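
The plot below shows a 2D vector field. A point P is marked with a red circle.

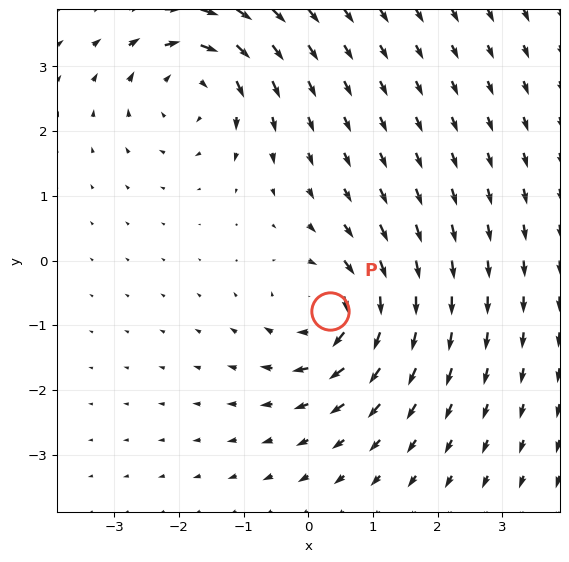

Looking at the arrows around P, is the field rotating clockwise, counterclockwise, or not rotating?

clockwise

Near P at (0.3, -0.8) the arrows circulate clockwise. The curl (z-component) there is about -5; negative curl means clockwise rotation.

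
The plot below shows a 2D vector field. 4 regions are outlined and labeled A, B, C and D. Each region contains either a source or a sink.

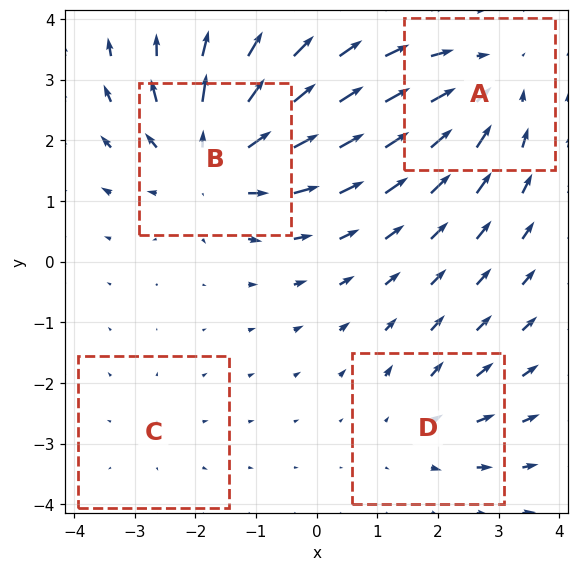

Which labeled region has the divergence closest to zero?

C

Divergence at each region's feature centre — A: about -4, B: about +6, C: about +2, D: about +3. Region C is closest to zero.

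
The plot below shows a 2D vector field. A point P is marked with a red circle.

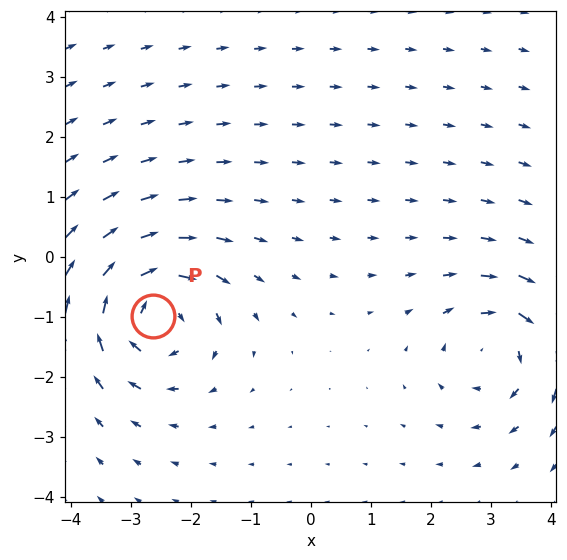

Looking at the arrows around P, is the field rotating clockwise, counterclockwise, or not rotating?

Near P at (-2.6, -1.0) the arrows circulate clockwise. The curl (z-component) there is about -6; negative curl means clockwise rotation.

clockwise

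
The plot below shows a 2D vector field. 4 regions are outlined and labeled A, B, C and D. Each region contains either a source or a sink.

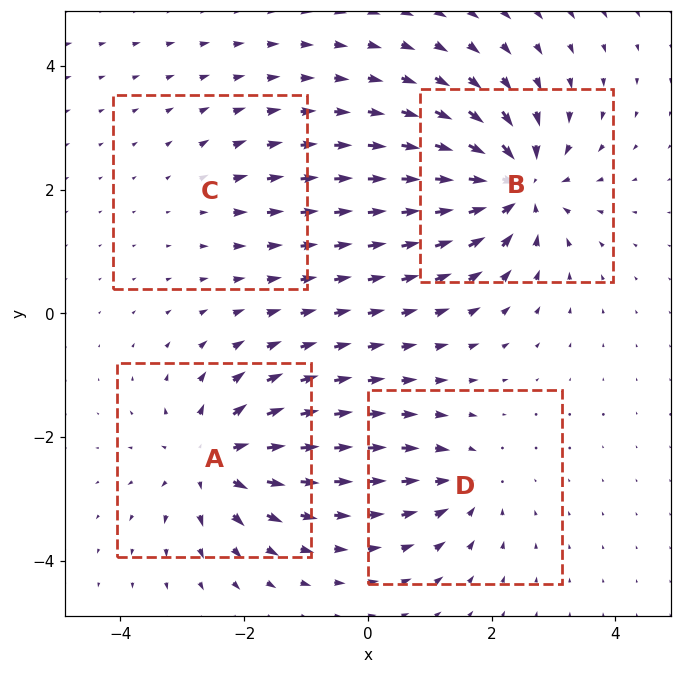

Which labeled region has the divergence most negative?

Divergence at each region's feature centre — A: about +6, B: about -8, C: about +2, D: about -4. Region B is most negative.

B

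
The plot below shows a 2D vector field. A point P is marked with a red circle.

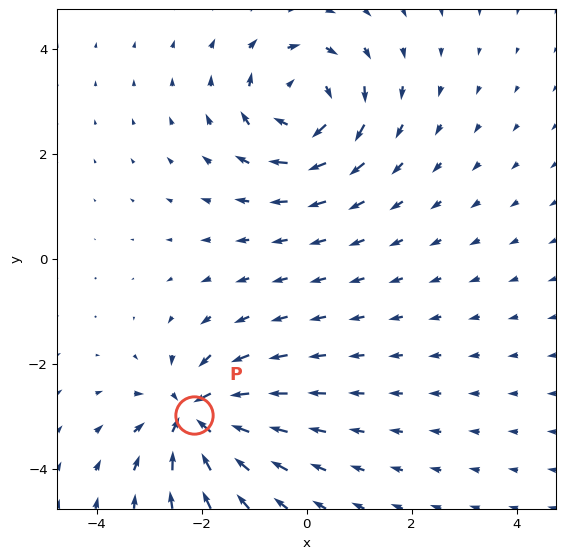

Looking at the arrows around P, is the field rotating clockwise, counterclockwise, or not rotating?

Near P at (-2.1, -3.0) the arrows show no circulation. The curl there is ≈0.

not rotating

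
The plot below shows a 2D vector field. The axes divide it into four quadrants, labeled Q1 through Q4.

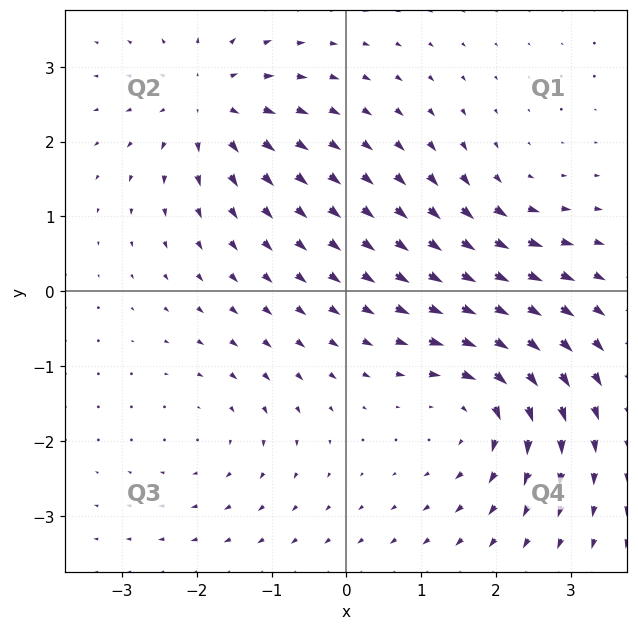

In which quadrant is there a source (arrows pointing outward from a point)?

Q2

The source sits at approximately (-1.8, 2.5), which lies in quadrant Q2. The divergence there is about +5, positive as expected for a source.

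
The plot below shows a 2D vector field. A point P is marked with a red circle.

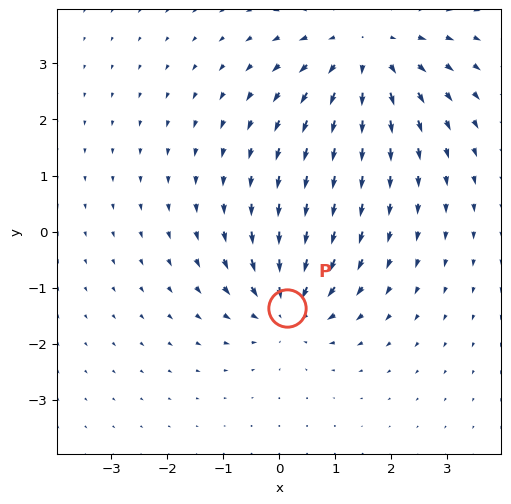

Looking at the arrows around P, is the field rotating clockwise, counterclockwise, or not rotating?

Near P at (0.1, -1.4) the arrows show no circulation. The curl there is ≈0.

not rotating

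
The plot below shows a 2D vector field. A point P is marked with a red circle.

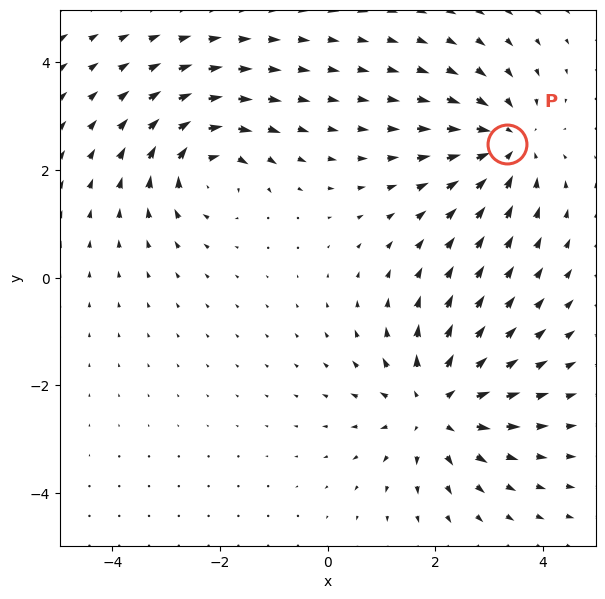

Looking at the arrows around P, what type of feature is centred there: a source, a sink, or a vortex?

At P (3.3, 2.5) the arrows converge inward. Divergence about -4, curl ≈0 — negative divergence with near-zero curl is a sink.

sink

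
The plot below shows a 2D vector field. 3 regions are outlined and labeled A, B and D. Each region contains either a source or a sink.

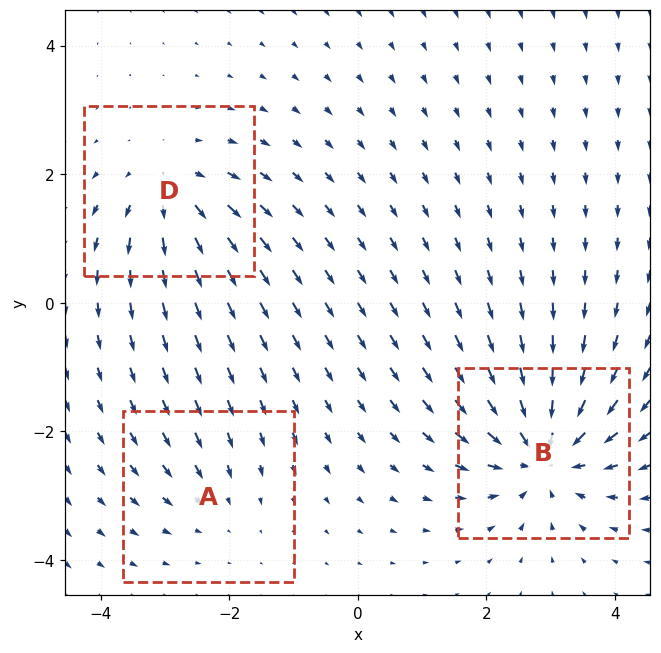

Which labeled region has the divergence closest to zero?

A

Divergence at each region's feature centre — A: about -2, B: about -6, D: about +4. Region A is closest to zero.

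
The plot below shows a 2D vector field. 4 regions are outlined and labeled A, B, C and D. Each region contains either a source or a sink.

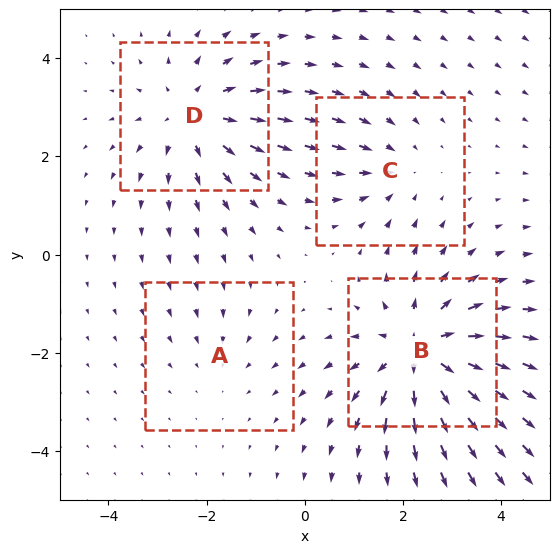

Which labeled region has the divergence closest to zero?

Divergence at each region's feature centre — A: about -2, B: about +6, C: about -3, D: about +4. Region A is closest to zero.

A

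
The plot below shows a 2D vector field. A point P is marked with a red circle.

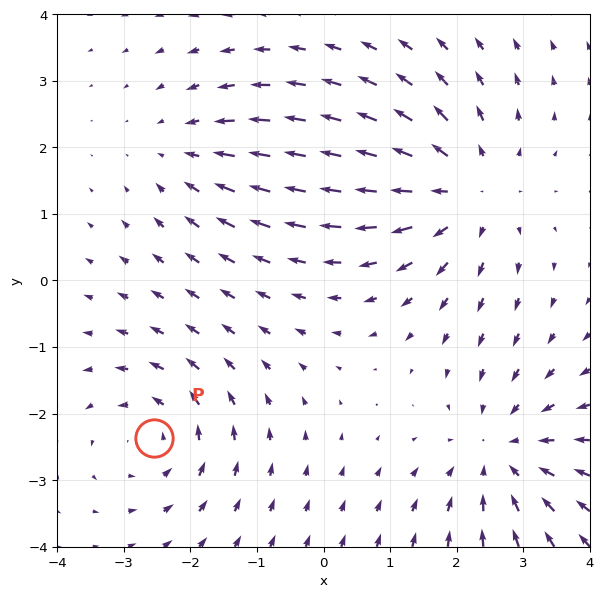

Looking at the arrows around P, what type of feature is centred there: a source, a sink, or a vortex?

At P (-2.5, -2.4) the arrows circulate counterclockwise. Divergence ≈0, curl about +4 — near-zero divergence with nonzero curl is a vortex.

vortex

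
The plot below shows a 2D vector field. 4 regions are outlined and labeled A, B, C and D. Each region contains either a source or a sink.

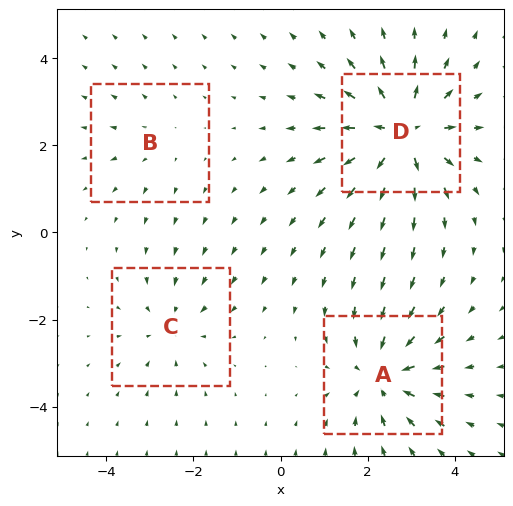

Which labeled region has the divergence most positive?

D

Divergence at each region's feature centre — A: about -5, B: about +2, C: about -3, D: about +7. Region D is most positive.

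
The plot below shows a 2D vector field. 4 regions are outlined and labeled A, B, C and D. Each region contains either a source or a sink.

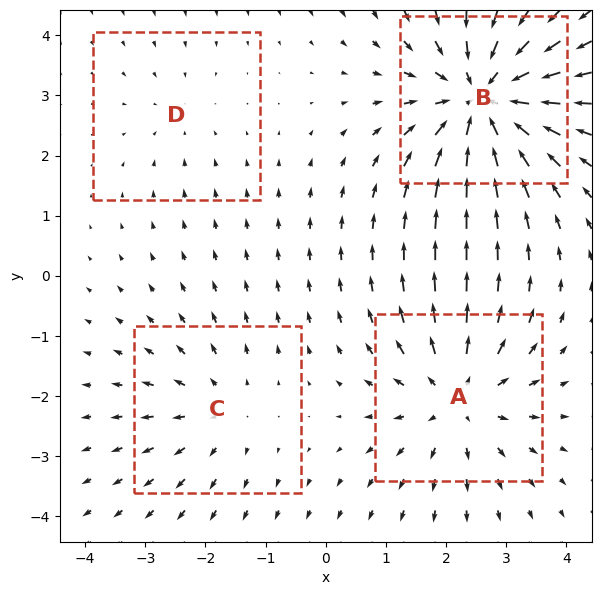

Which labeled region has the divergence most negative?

B

Divergence at each region's feature centre — A: about +5, B: about -6, C: about +3, D: about -2. Region B is most negative.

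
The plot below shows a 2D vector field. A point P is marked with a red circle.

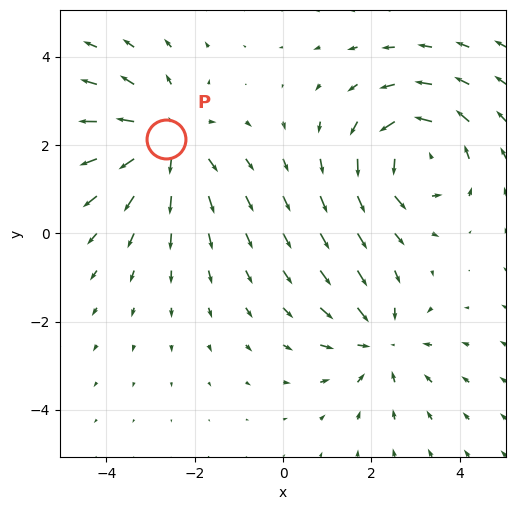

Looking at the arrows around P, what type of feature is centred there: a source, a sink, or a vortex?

source

At P (-2.7, 2.1) the arrows spread outward. Divergence about +4, curl ≈0 — positive divergence with near-zero curl is a source.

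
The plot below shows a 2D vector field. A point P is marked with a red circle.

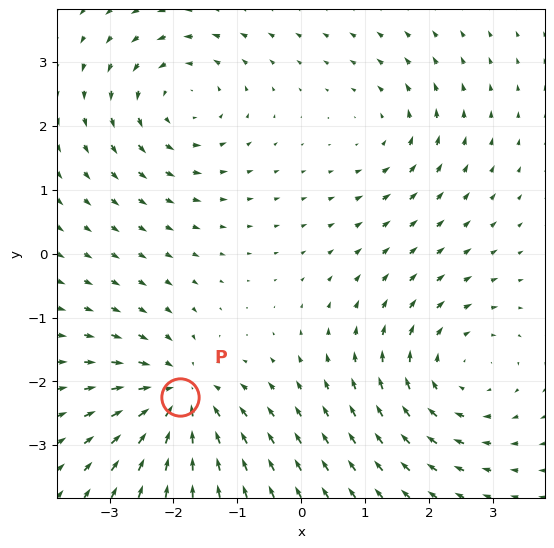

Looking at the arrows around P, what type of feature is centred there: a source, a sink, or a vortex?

sink

At P (-1.9, -2.2) the arrows converge inward. Divergence about -6, curl ≈0 — negative divergence with near-zero curl is a sink.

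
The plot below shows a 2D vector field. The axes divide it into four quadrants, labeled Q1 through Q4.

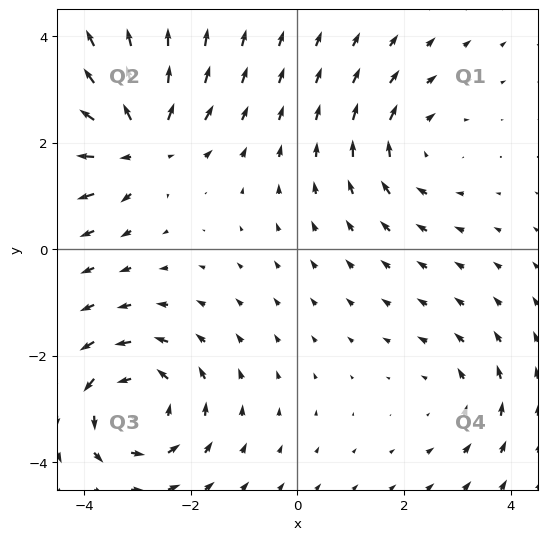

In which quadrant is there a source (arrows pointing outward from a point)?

The source sits at approximately (-3.0, 2.0), which lies in quadrant Q2. The divergence there is about +6, positive as expected for a source.

Q2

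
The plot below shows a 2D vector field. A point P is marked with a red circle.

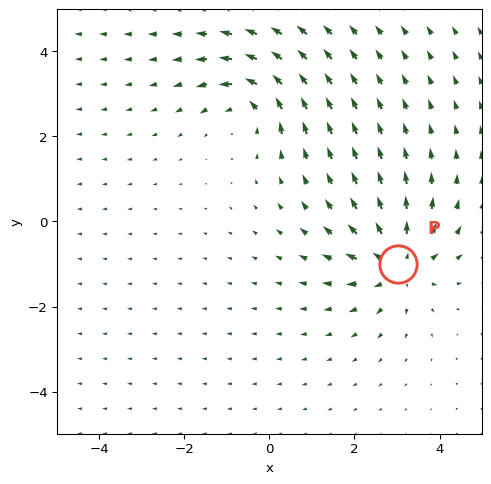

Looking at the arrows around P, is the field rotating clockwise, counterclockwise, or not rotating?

not rotating

Near P at (3.0, -1.0) the arrows show no circulation. The curl there is ≈0.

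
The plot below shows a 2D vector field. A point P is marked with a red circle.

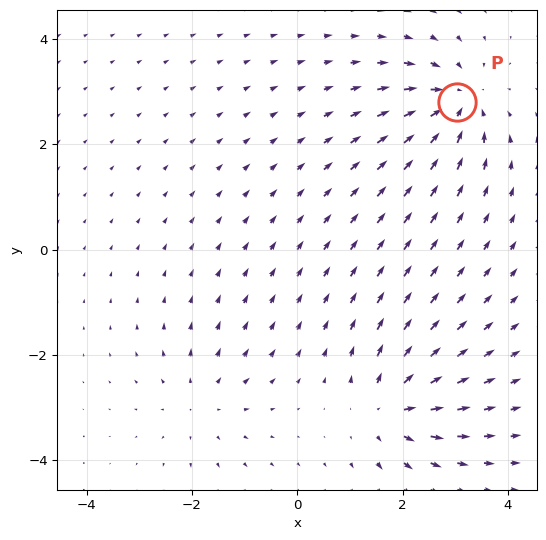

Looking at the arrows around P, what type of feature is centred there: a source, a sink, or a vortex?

At P (3.0, 2.8) the arrows converge inward. Divergence about -5, curl ≈0 — negative divergence with near-zero curl is a sink.

sink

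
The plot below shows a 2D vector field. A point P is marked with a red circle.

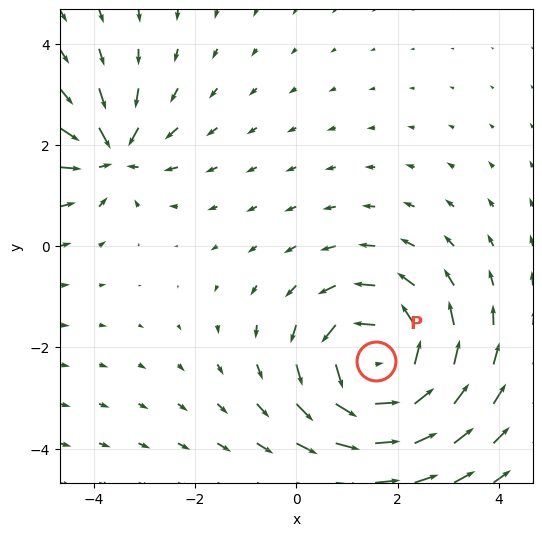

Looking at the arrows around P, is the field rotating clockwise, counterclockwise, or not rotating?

counterclockwise

Near P at (1.6, -2.3) the arrows circulate counterclockwise. The curl (z-component) there is about +5; positive curl means counterclockwise rotation.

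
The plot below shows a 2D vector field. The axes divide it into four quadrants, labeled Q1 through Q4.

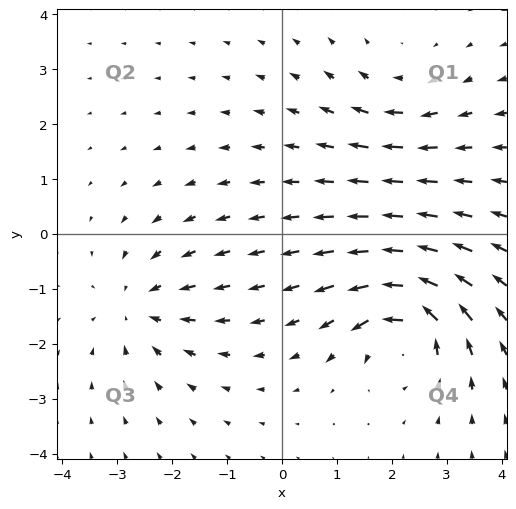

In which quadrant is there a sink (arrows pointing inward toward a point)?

The sink sits at approximately (-2.6, -1.3), which lies in quadrant Q3. The divergence there is about -4, negative as expected for a sink.

Q3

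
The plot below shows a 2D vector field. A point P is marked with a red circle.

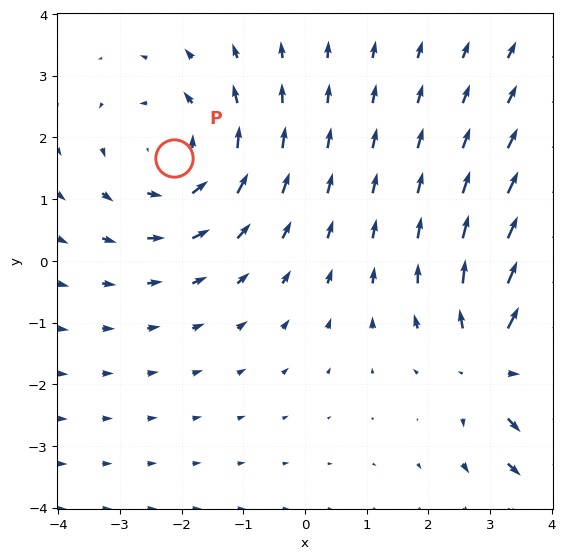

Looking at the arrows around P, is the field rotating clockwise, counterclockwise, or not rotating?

Near P at (-2.1, 1.7) the arrows circulate counterclockwise. The curl (z-component) there is about +2; positive curl means counterclockwise rotation.

counterclockwise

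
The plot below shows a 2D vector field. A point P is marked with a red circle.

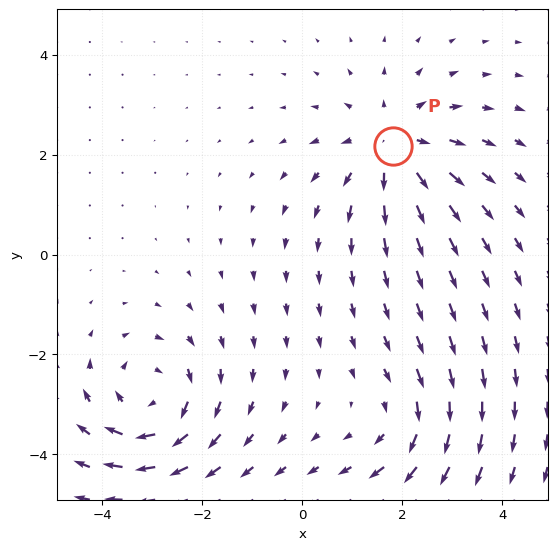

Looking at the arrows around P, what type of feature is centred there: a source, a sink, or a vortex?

At P (1.8, 2.2) the arrows spread outward. Divergence about +4, curl ≈0 — positive divergence with near-zero curl is a source.

source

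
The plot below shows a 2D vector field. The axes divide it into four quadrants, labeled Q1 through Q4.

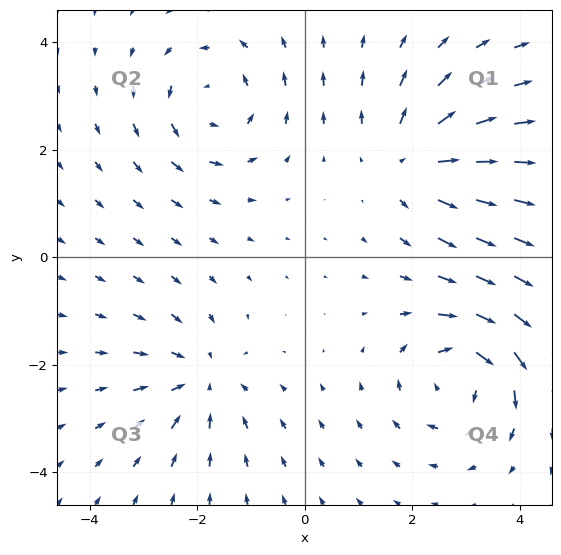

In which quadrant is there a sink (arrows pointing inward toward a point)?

Q3

The sink sits at approximately (-1.9, -2.3), which lies in quadrant Q3. The divergence there is about -4, negative as expected for a sink.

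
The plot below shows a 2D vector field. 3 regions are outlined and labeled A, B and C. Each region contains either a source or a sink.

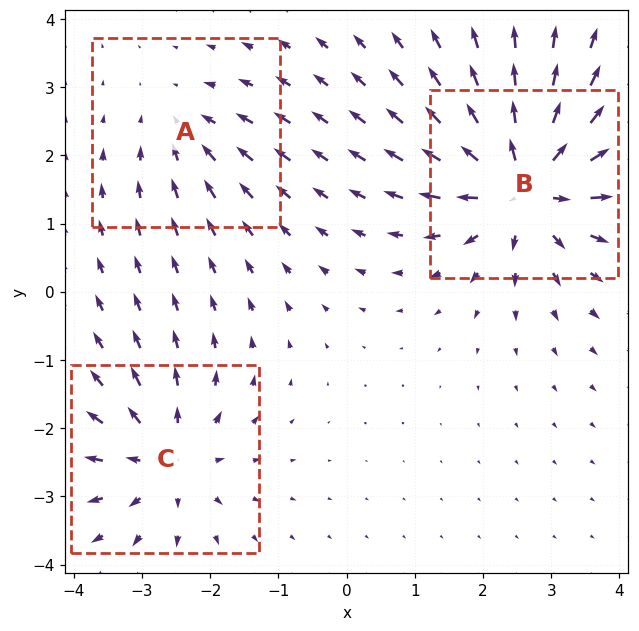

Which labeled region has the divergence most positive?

B

Divergence at each region's feature centre — A: about -2, B: about +6, C: about +4. Region B is most positive.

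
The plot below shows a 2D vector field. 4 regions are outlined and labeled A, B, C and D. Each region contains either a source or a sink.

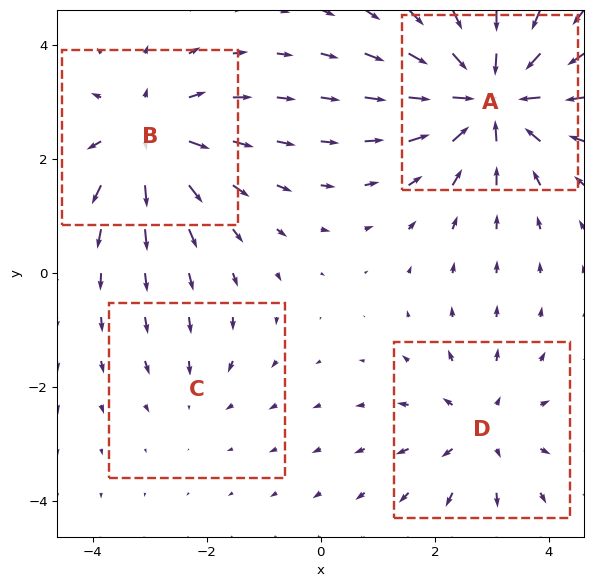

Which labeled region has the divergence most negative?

Divergence at each region's feature centre — A: about -6, B: about +5, C: about -2, D: about +3. Region A is most negative.

A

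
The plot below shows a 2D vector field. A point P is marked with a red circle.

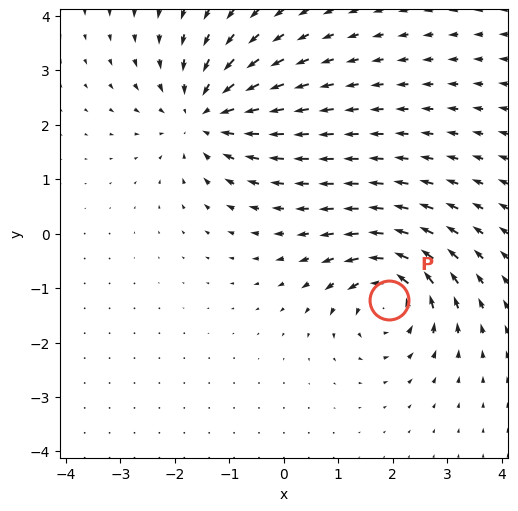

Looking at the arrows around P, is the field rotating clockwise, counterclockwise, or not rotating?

counterclockwise

Near P at (1.9, -1.2) the arrows circulate counterclockwise. The curl (z-component) there is about +5; positive curl means counterclockwise rotation.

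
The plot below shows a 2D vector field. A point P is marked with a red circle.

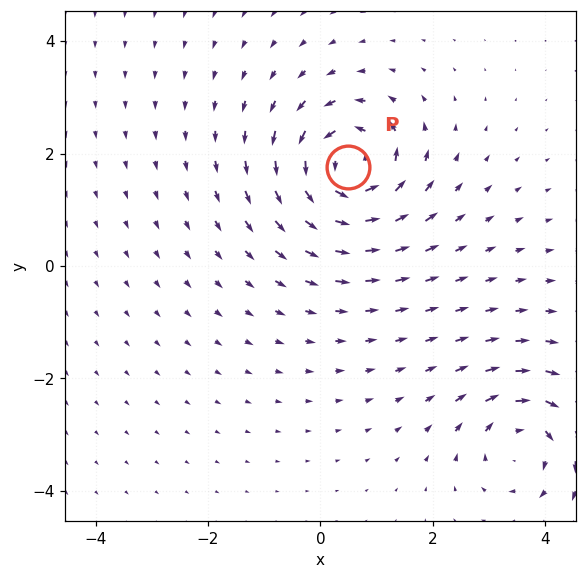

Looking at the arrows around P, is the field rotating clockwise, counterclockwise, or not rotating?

counterclockwise

Near P at (0.5, 1.8) the arrows circulate counterclockwise. The curl (z-component) there is about +6; positive curl means counterclockwise rotation.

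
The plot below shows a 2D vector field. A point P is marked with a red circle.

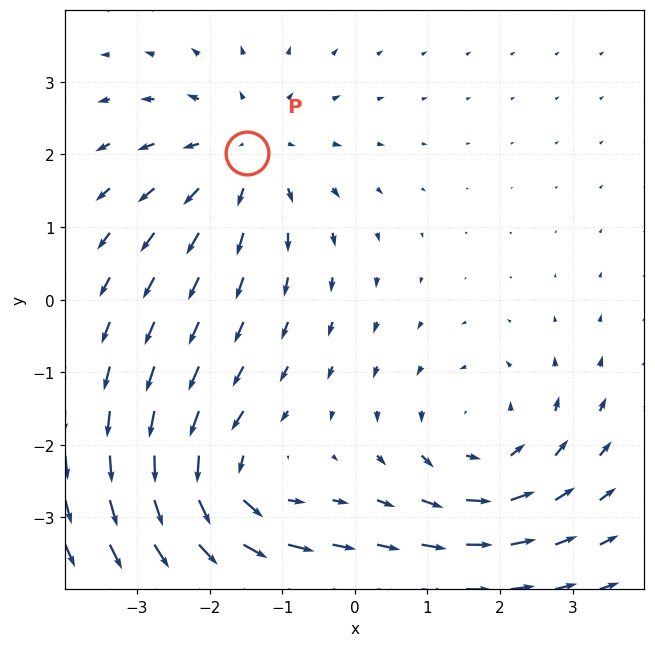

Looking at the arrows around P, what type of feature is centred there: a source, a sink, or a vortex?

source

At P (-1.5, 2.0) the arrows spread outward. Divergence about +4, curl ≈0 — positive divergence with near-zero curl is a source.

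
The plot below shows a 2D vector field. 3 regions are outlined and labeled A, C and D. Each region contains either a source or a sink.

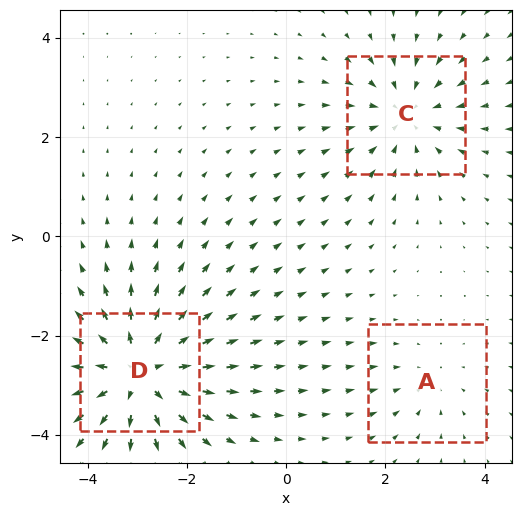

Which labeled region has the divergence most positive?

Divergence at each region's feature centre — A: about -2, C: about -3, D: about +5. Region D is most positive.

D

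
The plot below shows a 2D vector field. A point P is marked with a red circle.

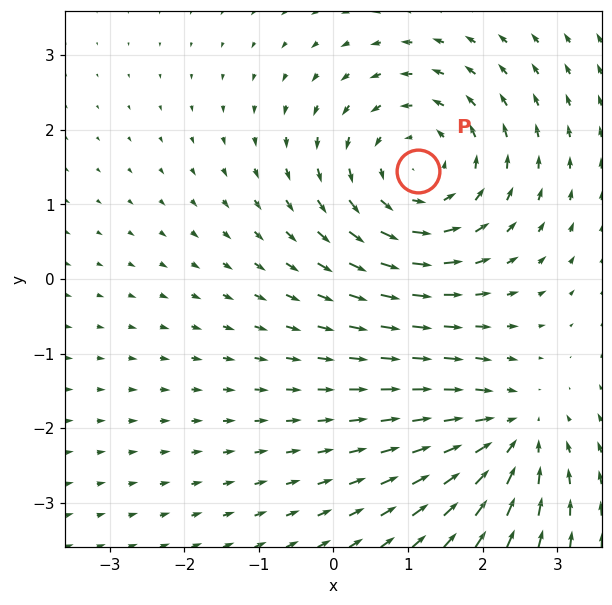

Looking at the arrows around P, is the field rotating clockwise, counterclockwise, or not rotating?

counterclockwise

Near P at (1.1, 1.4) the arrows circulate counterclockwise. The curl (z-component) there is about +4; positive curl means counterclockwise rotation.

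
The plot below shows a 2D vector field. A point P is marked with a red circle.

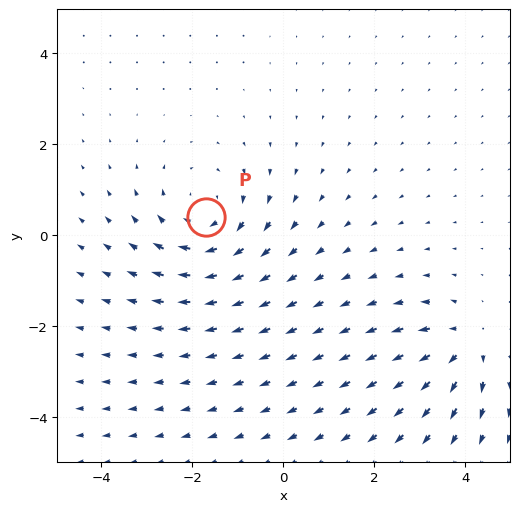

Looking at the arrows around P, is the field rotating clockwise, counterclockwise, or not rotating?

clockwise

Near P at (-1.7, 0.4) the arrows circulate clockwise. The curl (z-component) there is about -3; negative curl means clockwise rotation.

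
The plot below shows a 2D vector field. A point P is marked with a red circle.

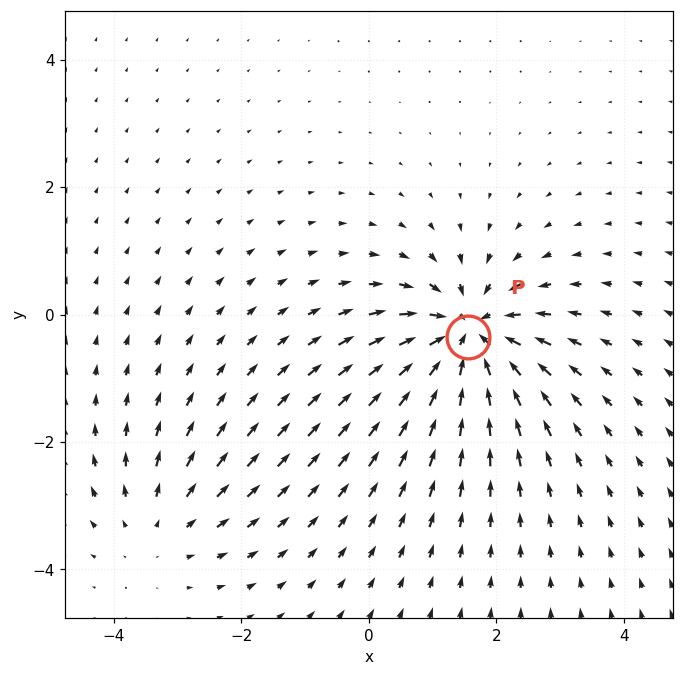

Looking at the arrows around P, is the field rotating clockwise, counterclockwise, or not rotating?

Near P at (1.5, -0.3) the arrows show no circulation. The curl there is ≈0.

not rotating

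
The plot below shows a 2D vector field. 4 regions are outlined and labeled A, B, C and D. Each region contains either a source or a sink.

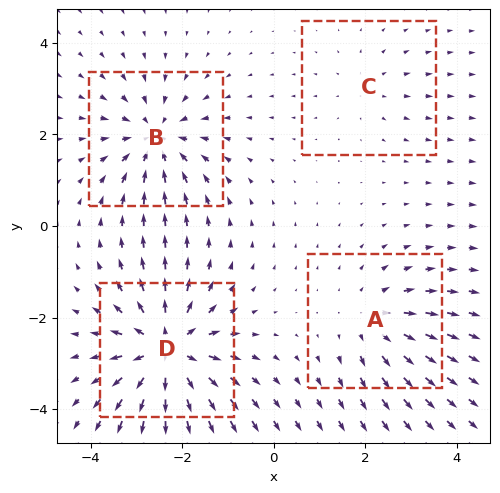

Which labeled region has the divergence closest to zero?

C

Divergence at each region's feature centre — A: about +4, B: about -5, C: about +2, D: about +7. Region C is closest to zero.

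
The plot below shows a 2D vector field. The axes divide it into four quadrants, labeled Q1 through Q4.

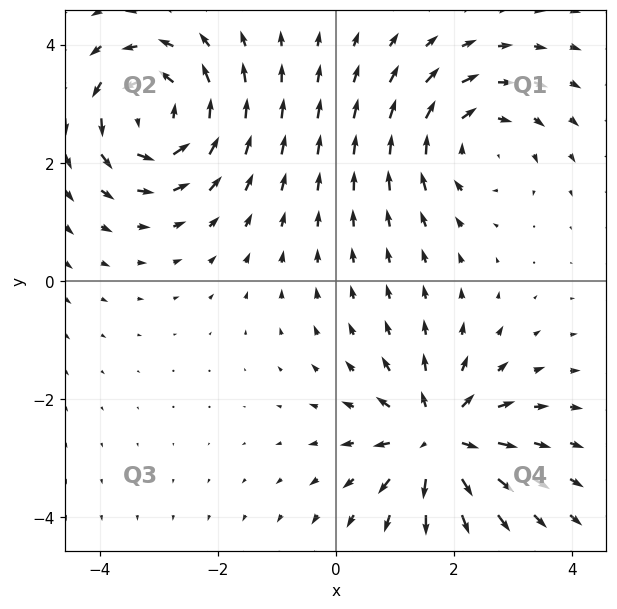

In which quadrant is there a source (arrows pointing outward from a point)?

Q4

The source sits at approximately (1.7, -2.7), which lies in quadrant Q4. The divergence there is about +6, positive as expected for a source.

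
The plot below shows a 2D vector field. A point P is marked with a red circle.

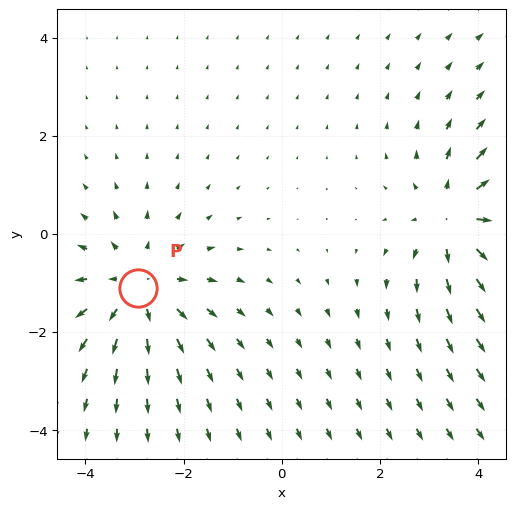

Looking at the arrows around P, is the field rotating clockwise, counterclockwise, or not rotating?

not rotating

Near P at (-2.9, -1.1) the arrows show no circulation. The curl there is ≈0.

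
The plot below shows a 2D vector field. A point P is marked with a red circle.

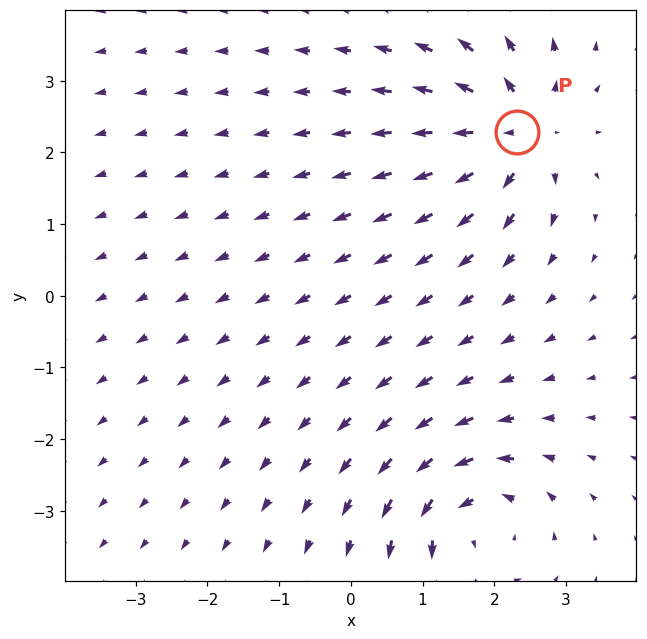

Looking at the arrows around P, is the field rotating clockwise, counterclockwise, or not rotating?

Near P at (2.3, 2.3) the arrows show no circulation. The curl there is ≈0.

not rotating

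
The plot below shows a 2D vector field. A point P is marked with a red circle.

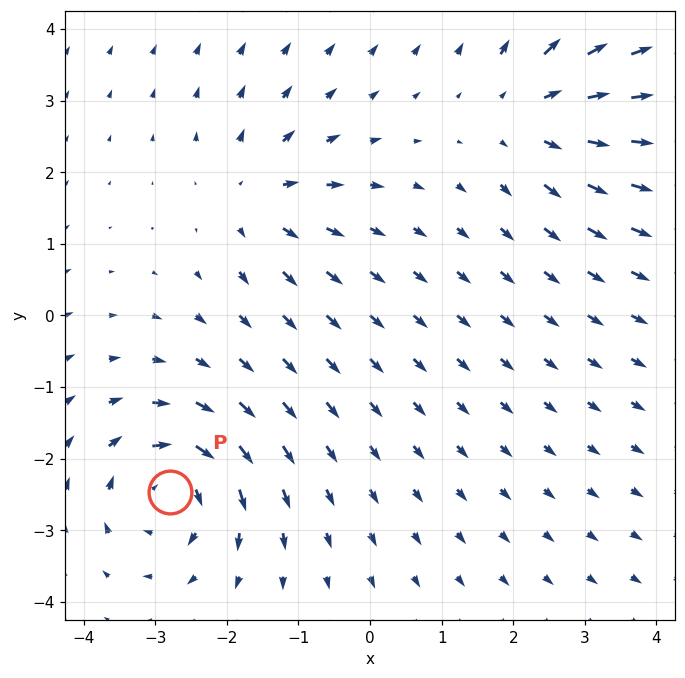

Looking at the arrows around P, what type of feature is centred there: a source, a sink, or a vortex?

At P (-2.8, -2.5) the arrows circulate clockwise. Divergence ≈0, curl about -6 — near-zero divergence with nonzero curl is a vortex.

vortex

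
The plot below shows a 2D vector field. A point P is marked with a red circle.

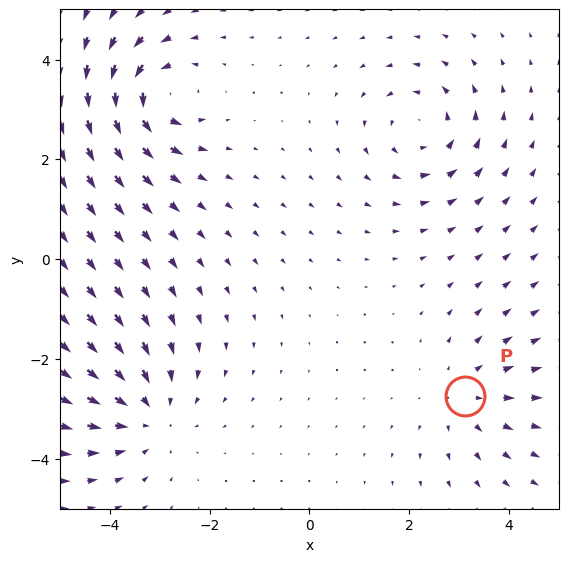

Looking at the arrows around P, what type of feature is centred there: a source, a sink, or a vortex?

source

At P (3.1, -2.8) the arrows spread outward. Divergence about +3, curl ≈0 — positive divergence with near-zero curl is a source.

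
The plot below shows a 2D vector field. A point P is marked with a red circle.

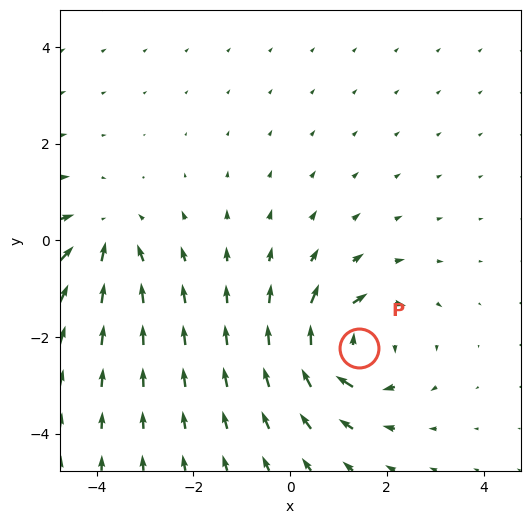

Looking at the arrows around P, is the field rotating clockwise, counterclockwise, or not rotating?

Near P at (1.4, -2.2) the arrows circulate clockwise. The curl (z-component) there is about -5; negative curl means clockwise rotation.

clockwise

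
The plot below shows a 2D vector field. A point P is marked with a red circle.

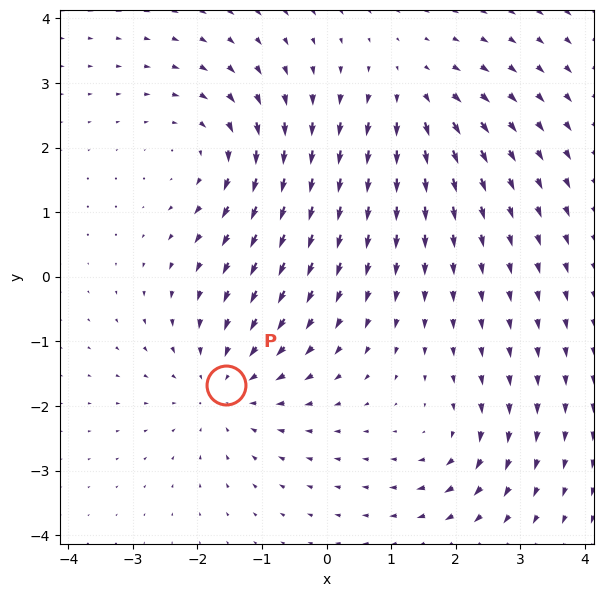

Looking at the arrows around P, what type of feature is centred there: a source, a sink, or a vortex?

At P (-1.6, -1.7) the arrows converge inward. Divergence about -4, curl ≈0 — negative divergence with near-zero curl is a sink.

sink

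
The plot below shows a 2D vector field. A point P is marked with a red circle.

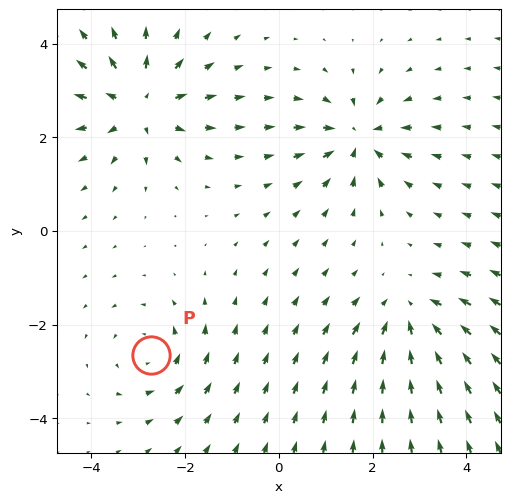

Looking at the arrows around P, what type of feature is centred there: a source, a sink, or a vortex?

At P (-2.7, -2.7) the arrows circulate counterclockwise. Divergence ≈0, curl about +3 — near-zero divergence with nonzero curl is a vortex.

vortex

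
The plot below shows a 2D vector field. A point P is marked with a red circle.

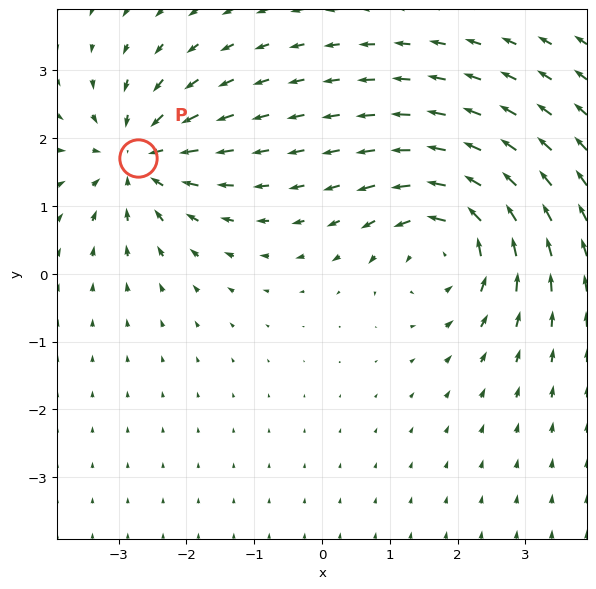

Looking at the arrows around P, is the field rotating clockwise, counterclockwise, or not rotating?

Near P at (-2.7, 1.7) the arrows show no circulation. The curl there is ≈0.

not rotating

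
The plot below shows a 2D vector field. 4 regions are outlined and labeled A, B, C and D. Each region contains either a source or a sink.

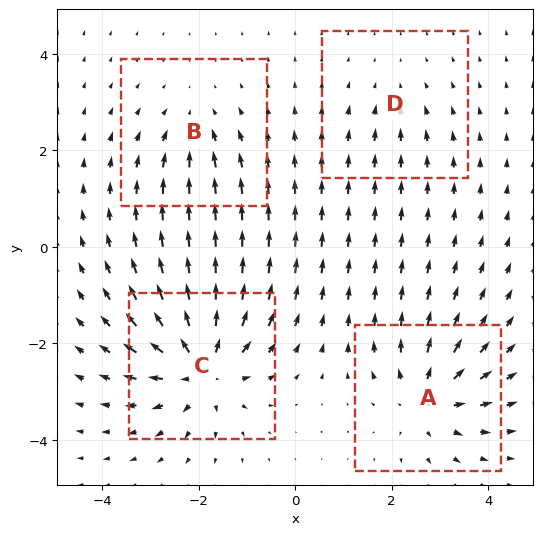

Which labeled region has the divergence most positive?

Divergence at each region's feature centre — A: about +6, B: about -3, C: about +8, D: about -2. Region C is most positive.

C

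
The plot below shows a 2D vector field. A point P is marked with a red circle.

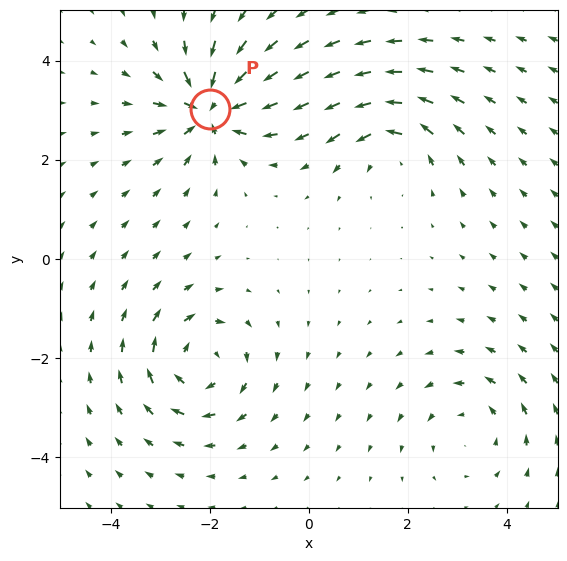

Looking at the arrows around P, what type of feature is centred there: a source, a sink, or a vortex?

sink

At P (-2.0, 3.0) the arrows converge inward. Divergence about -7, curl ≈0 — negative divergence with near-zero curl is a sink.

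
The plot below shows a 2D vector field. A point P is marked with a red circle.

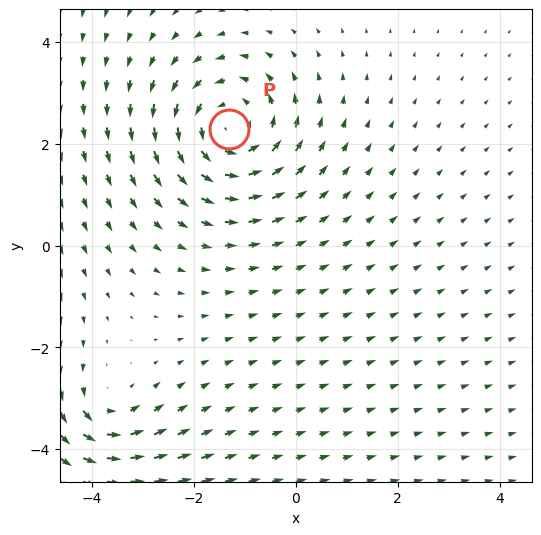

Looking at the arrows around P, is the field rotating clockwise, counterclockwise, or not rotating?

counterclockwise

Near P at (-1.3, 2.3) the arrows circulate counterclockwise. The curl (z-component) there is about +4; positive curl means counterclockwise rotation.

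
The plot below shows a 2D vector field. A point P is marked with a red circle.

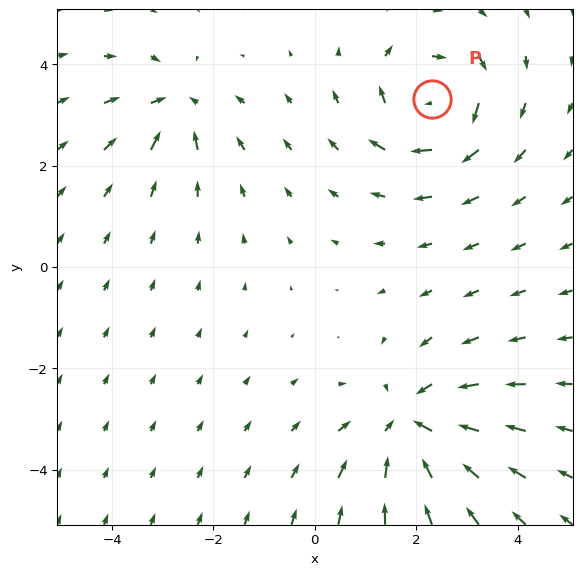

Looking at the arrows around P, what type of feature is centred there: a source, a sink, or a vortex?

vortex

At P (2.3, 3.3) the arrows circulate clockwise. Divergence ≈0, curl about -5 — near-zero divergence with nonzero curl is a vortex.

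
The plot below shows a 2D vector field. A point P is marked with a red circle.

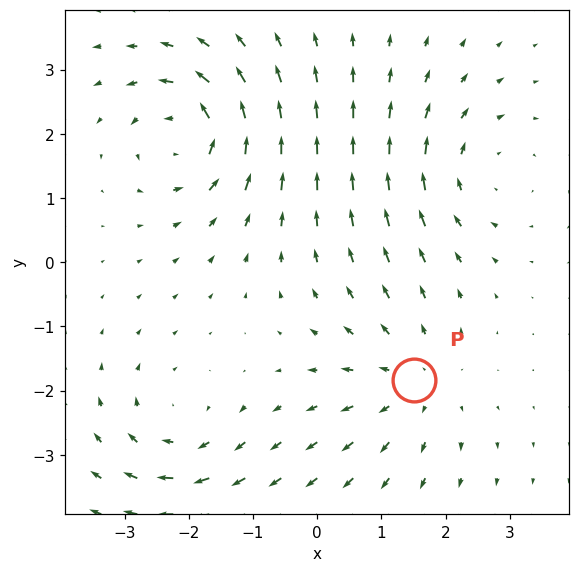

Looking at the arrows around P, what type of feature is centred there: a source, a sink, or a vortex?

At P (1.5, -1.8) the arrows spread outward. Divergence about +3, curl ≈0 — positive divergence with near-zero curl is a source.

source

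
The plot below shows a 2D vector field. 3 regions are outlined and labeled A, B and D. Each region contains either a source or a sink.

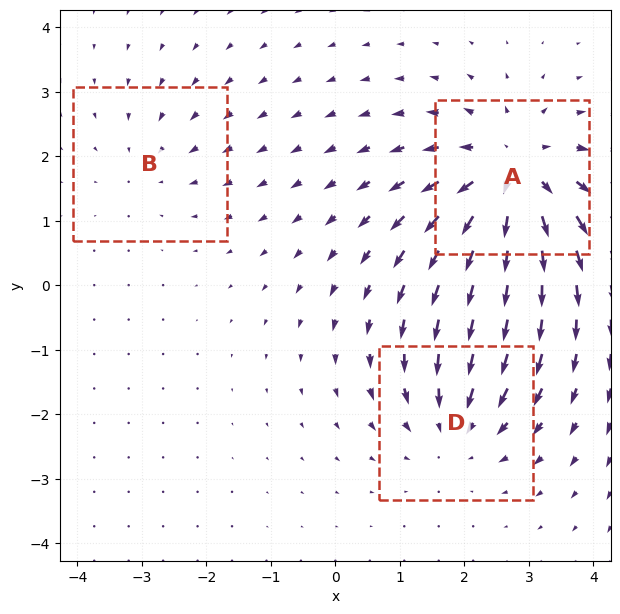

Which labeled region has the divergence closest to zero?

Divergence at each region's feature centre — A: about +5, B: about -2, D: about -3. Region B is closest to zero.

B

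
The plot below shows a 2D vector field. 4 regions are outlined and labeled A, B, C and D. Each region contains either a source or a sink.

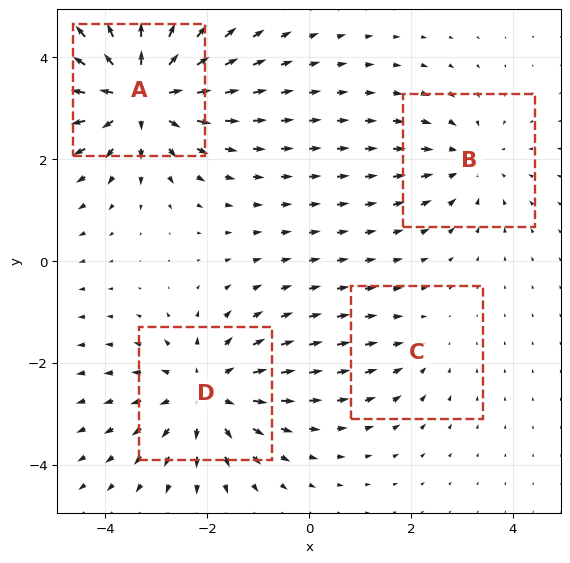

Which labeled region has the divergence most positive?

Divergence at each region's feature centre — A: about +6, B: about -3, C: about -2, D: about +5. Region A is most positive.

A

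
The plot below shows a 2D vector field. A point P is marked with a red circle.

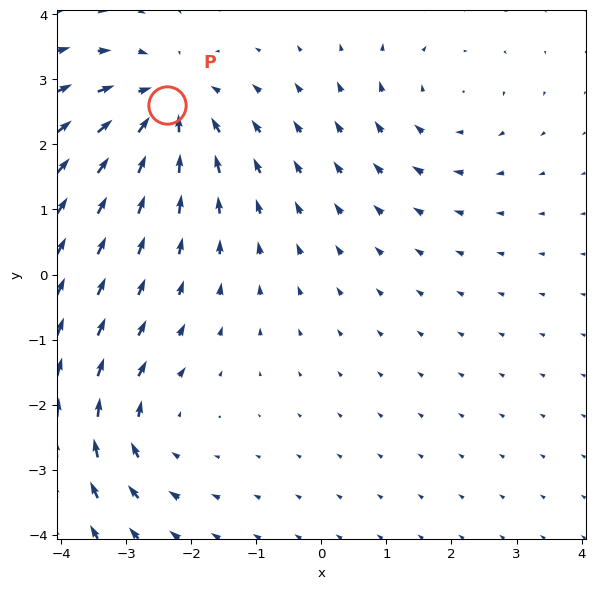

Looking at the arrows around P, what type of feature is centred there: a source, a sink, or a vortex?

sink

At P (-2.4, 2.6) the arrows converge inward. Divergence about -4, curl ≈0 — negative divergence with near-zero curl is a sink.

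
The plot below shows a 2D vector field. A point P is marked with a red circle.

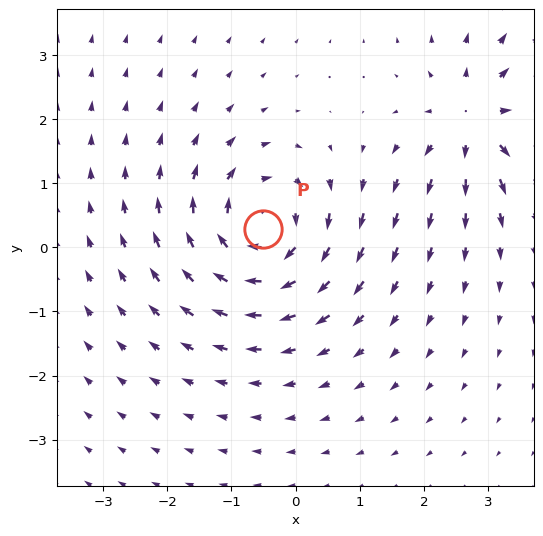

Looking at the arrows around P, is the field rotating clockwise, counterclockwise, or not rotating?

clockwise

Near P at (-0.5, 0.3) the arrows circulate clockwise. The curl (z-component) there is about -5; negative curl means clockwise rotation.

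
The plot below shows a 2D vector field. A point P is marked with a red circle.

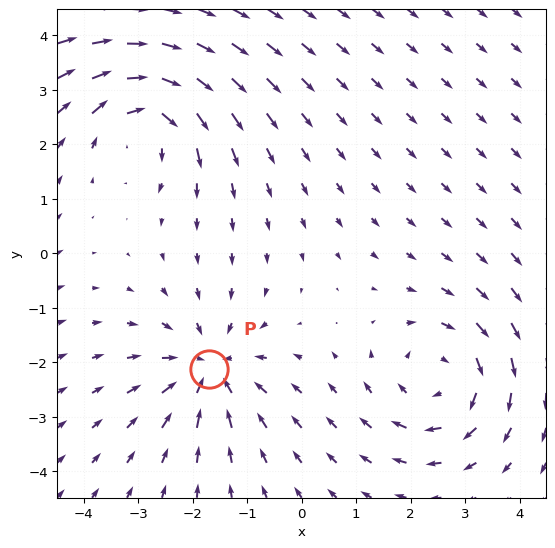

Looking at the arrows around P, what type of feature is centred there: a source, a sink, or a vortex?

At P (-1.7, -2.1) the arrows converge inward. Divergence about -5, curl ≈0 — negative divergence with near-zero curl is a sink.

sink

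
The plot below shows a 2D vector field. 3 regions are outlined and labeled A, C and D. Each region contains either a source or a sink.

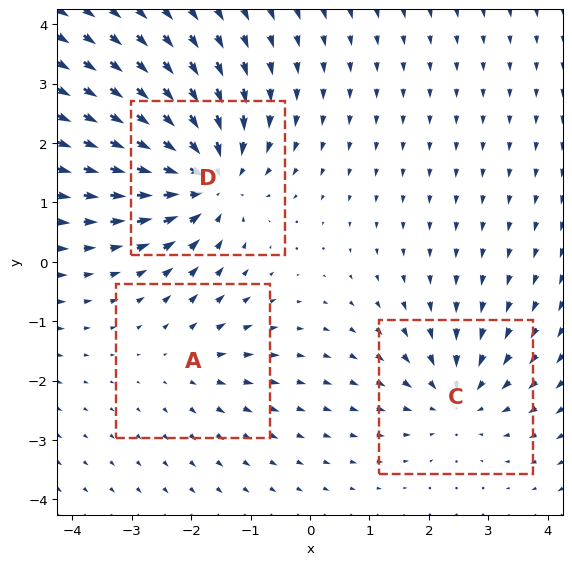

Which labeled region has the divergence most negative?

D

Divergence at each region's feature centre — A: about +2, C: about -3, D: about -5. Region D is most negative.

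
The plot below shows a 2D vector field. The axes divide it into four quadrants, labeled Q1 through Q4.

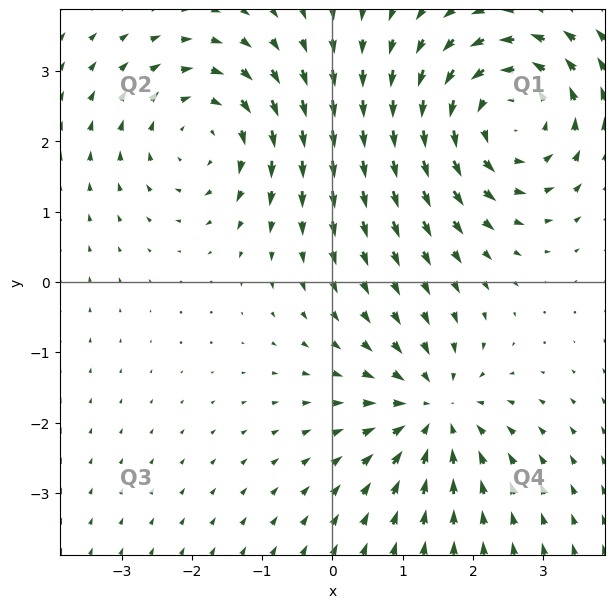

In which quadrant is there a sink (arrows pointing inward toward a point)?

Q4

The sink sits at approximately (1.5, -1.8), which lies in quadrant Q4. The divergence there is about -3, negative as expected for a sink.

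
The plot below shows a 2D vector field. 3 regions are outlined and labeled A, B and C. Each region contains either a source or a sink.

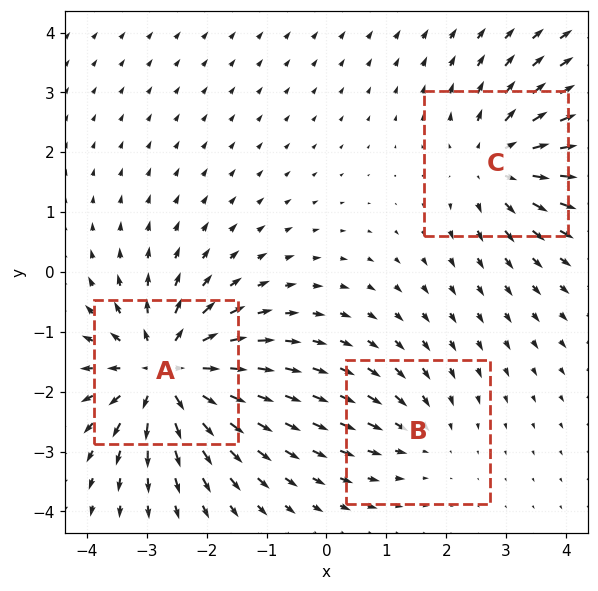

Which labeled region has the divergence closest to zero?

B

Divergence at each region's feature centre — A: about +5, B: about -2, C: about +4. Region B is closest to zero.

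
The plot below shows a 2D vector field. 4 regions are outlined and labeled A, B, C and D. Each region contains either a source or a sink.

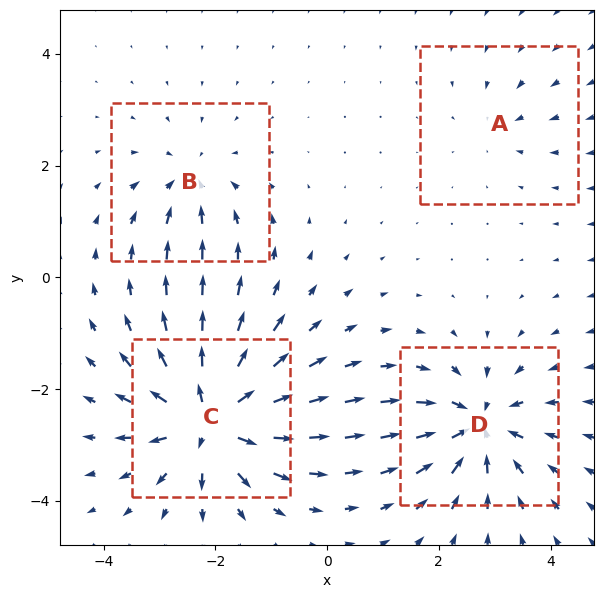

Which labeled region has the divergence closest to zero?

A

Divergence at each region's feature centre — A: about -2, B: about -4, C: about +9, D: about -7. Region A is closest to zero.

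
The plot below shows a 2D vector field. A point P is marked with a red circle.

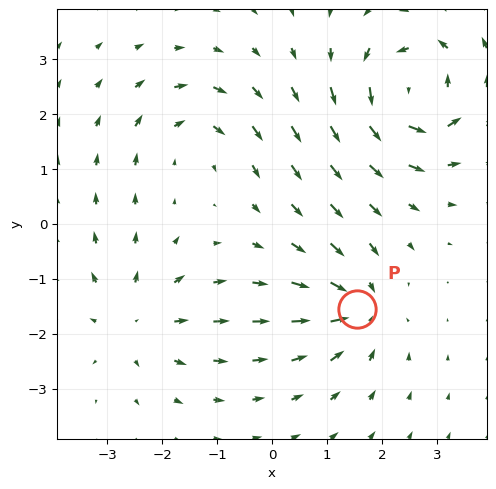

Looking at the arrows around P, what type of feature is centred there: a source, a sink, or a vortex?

At P (1.6, -1.5) the arrows converge inward. Divergence about -4, curl ≈0 — negative divergence with near-zero curl is a sink.

sink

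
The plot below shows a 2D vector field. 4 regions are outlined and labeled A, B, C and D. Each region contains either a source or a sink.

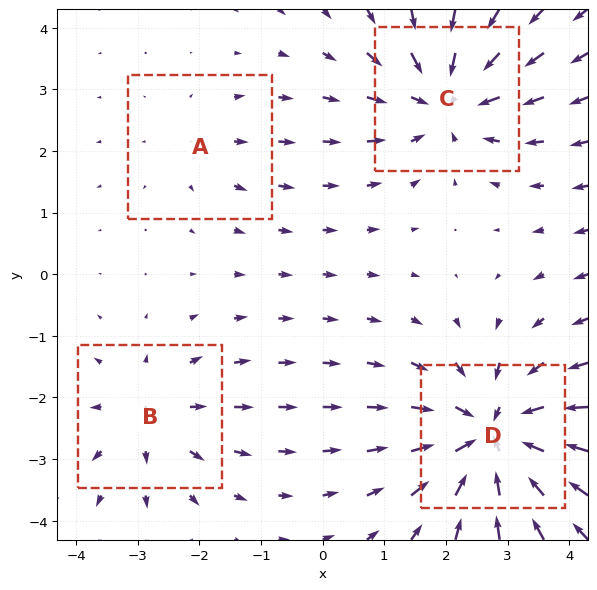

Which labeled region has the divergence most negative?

Divergence at each region's feature centre — A: about +2, B: about +3, C: about -5, D: about -6. Region D is most negative.

D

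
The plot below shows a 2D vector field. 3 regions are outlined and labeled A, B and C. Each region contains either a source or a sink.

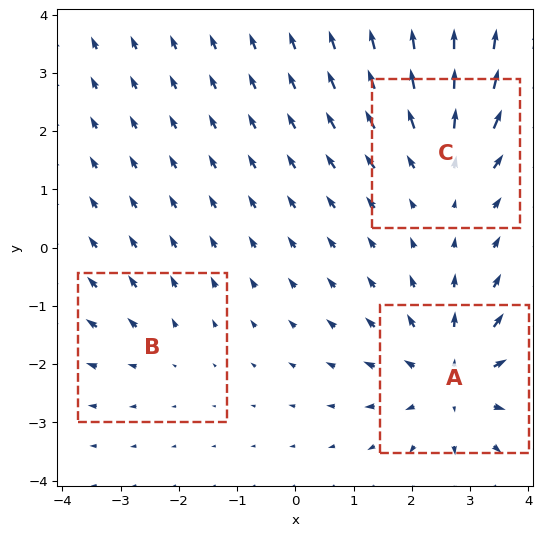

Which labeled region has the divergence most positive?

A

Divergence at each region's feature centre — A: about +4, B: about +2, C: about +3. Region A is most positive.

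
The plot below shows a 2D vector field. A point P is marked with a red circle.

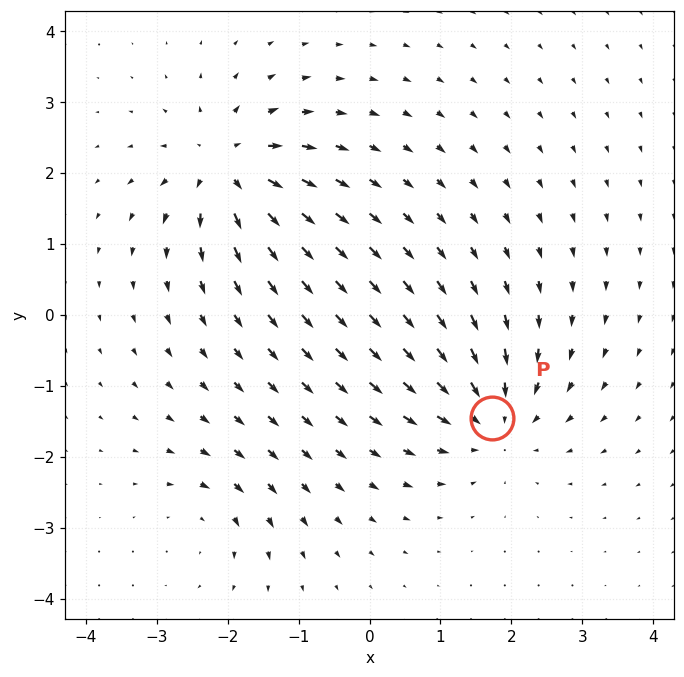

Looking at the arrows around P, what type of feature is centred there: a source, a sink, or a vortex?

sink

At P (1.7, -1.5) the arrows converge inward. Divergence about -5, curl ≈0 — negative divergence with near-zero curl is a sink.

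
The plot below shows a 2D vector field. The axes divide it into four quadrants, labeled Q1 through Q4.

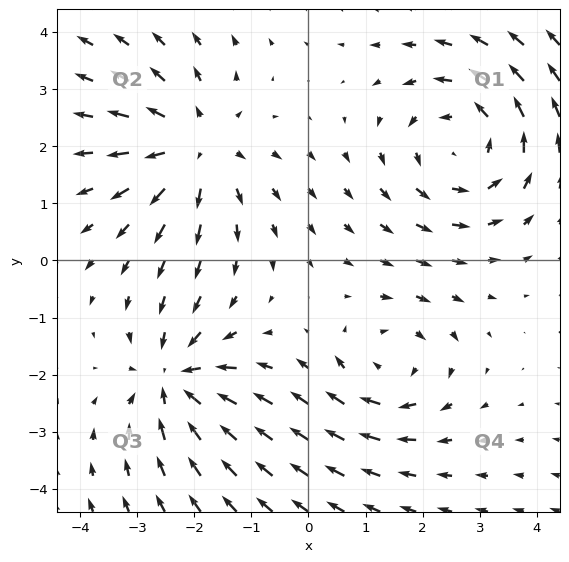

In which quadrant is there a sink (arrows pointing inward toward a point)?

Q3

The sink sits at approximately (-2.3, -2.1), which lies in quadrant Q3. The divergence there is about -4, negative as expected for a sink.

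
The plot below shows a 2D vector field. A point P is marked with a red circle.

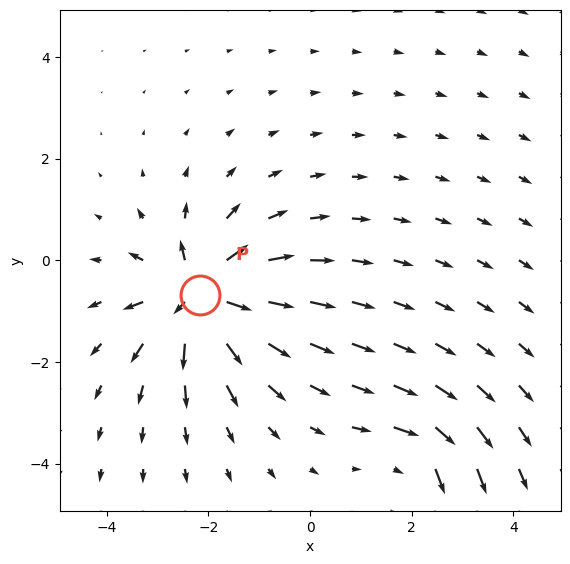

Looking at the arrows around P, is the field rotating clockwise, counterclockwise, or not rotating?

not rotating

Near P at (-2.2, -0.7) the arrows show no circulation. The curl there is ≈0.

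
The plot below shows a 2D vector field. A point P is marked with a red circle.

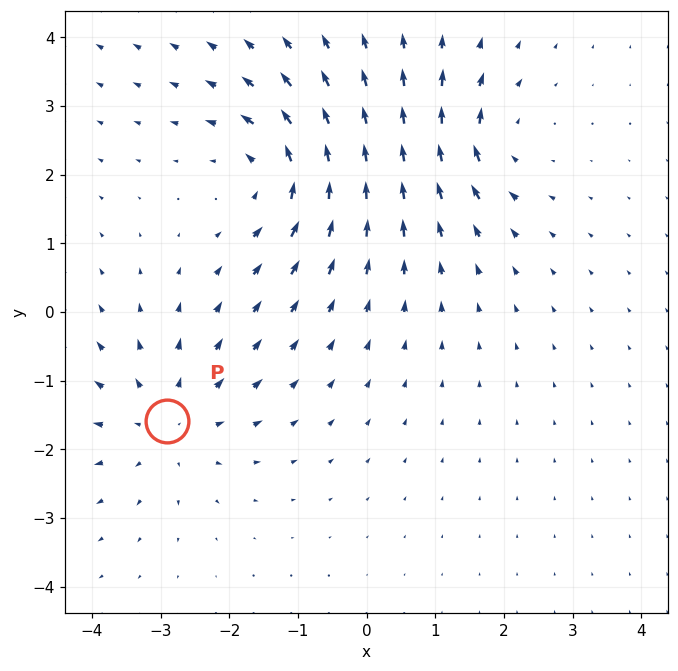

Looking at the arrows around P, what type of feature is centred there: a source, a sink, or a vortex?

At P (-2.9, -1.6) the arrows spread outward. Divergence about +4, curl ≈0 — positive divergence with near-zero curl is a source.

source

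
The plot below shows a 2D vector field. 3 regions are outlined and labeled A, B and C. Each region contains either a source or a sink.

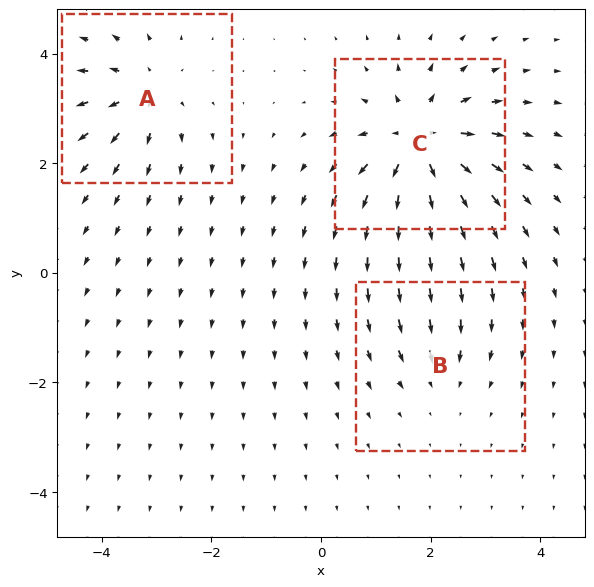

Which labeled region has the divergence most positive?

C

Divergence at each region's feature centre — A: about +4, B: about -2, C: about +6. Region C is most positive.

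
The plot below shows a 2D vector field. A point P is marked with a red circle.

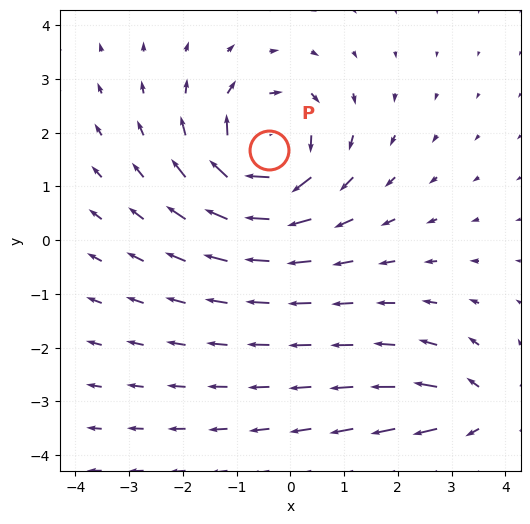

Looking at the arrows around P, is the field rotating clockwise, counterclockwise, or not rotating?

Near P at (-0.4, 1.7) the arrows circulate clockwise. The curl (z-component) there is about -4; negative curl means clockwise rotation.

clockwise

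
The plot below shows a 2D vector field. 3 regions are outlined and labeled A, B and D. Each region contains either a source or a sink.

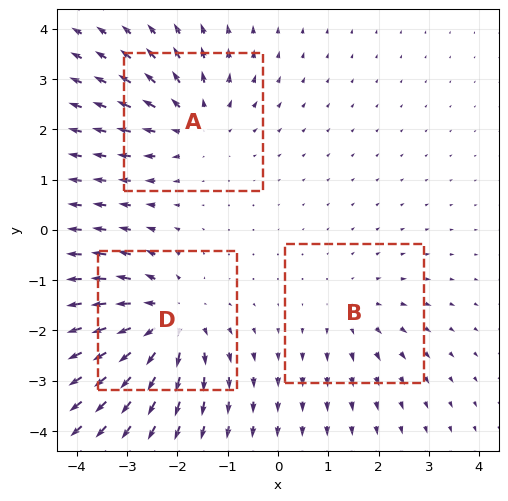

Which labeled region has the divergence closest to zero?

Divergence at each region's feature centre — A: about +3, B: about +2, D: about +4. Region B is closest to zero.

B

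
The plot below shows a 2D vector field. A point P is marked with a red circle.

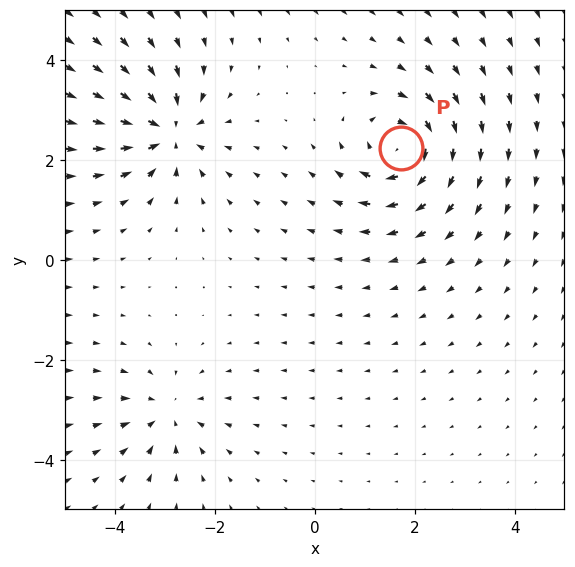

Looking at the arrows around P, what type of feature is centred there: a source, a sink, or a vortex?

vortex

At P (1.7, 2.2) the arrows circulate clockwise. Divergence ≈0, curl about -7 — near-zero divergence with nonzero curl is a vortex.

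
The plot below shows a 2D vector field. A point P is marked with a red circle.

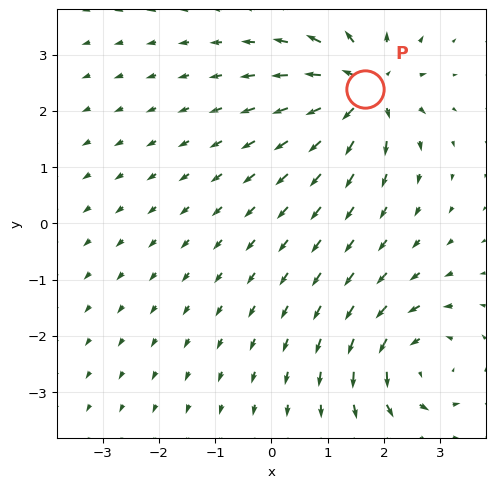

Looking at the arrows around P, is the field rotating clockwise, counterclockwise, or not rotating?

not rotating

Near P at (1.7, 2.4) the arrows show no circulation. The curl there is ≈0.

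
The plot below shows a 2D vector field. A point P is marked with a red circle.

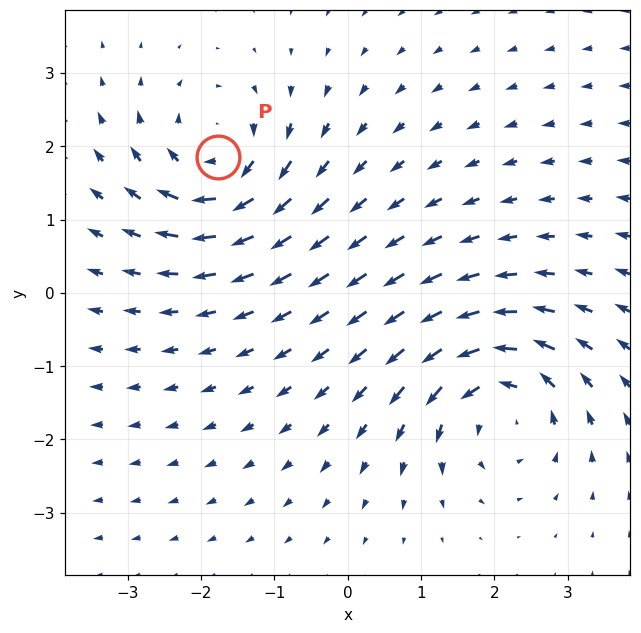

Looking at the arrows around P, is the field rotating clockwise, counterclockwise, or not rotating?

Near P at (-1.8, 1.9) the arrows circulate clockwise. The curl (z-component) there is about -6; negative curl means clockwise rotation.

clockwise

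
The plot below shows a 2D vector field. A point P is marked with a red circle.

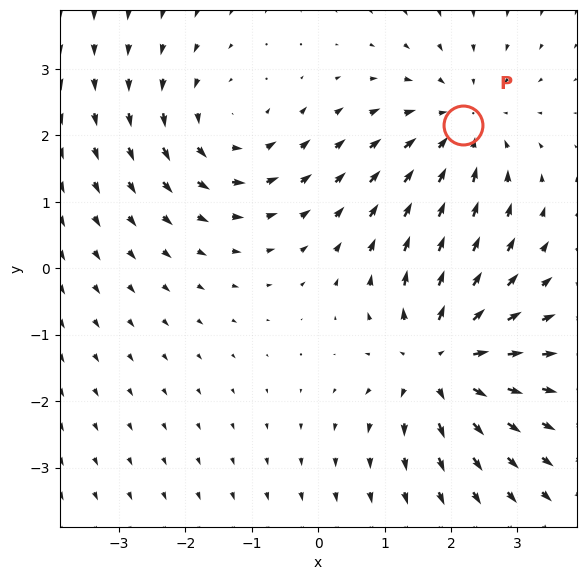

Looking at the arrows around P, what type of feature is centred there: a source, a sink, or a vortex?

sink

At P (2.2, 2.2) the arrows converge inward. Divergence about -3, curl ≈0 — negative divergence with near-zero curl is a sink.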